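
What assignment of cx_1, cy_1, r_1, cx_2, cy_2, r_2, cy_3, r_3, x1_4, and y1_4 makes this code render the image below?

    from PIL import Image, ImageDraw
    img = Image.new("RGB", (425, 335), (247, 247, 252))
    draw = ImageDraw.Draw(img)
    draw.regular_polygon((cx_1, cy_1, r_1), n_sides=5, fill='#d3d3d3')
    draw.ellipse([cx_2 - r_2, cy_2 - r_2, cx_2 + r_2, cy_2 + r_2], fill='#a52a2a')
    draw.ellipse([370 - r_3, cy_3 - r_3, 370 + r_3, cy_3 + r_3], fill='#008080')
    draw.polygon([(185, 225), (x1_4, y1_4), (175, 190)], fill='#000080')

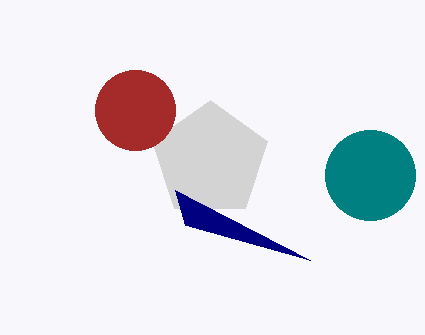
cx_1 = 210, cy_1 = 160, r_1 = 60, cx_2 = 135, cy_2 = 110, r_2 = 40, cy_3 = 175, r_3 = 45, x1_4 = 310, y1_4 = 260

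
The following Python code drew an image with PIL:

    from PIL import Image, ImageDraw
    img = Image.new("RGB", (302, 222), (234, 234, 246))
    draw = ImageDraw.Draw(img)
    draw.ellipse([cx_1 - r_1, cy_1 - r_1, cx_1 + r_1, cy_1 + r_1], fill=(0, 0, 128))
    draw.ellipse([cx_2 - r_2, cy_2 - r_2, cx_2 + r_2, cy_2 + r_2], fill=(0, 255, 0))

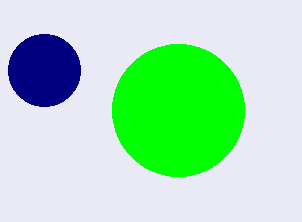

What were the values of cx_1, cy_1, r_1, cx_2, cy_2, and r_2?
cx_1 = 44
cy_1 = 70
r_1 = 36
cx_2 = 178
cy_2 = 110
r_2 = 66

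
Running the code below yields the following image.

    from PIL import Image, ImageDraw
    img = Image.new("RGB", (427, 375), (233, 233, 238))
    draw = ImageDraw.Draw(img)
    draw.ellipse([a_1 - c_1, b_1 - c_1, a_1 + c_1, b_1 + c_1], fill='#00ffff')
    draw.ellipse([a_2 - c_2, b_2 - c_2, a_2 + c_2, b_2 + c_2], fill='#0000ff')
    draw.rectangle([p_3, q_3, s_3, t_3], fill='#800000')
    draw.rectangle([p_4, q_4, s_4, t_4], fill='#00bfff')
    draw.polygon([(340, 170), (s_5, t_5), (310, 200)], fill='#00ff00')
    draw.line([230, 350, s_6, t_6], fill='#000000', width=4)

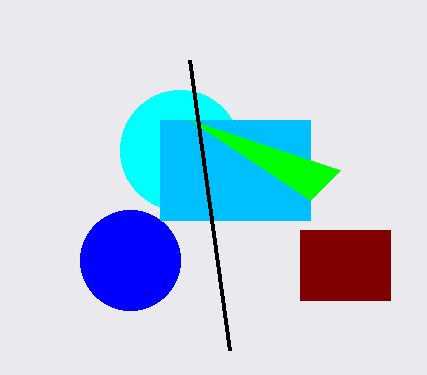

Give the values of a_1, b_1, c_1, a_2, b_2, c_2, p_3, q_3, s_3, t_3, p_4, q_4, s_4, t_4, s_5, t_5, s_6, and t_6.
a_1 = 180
b_1 = 150
c_1 = 60
a_2 = 130
b_2 = 260
c_2 = 50
p_3 = 300
q_3 = 230
s_3 = 390
t_3 = 300
p_4 = 160
q_4 = 120
s_4 = 310
t_4 = 220
s_5 = 190
t_5 = 120
s_6 = 190
t_6 = 60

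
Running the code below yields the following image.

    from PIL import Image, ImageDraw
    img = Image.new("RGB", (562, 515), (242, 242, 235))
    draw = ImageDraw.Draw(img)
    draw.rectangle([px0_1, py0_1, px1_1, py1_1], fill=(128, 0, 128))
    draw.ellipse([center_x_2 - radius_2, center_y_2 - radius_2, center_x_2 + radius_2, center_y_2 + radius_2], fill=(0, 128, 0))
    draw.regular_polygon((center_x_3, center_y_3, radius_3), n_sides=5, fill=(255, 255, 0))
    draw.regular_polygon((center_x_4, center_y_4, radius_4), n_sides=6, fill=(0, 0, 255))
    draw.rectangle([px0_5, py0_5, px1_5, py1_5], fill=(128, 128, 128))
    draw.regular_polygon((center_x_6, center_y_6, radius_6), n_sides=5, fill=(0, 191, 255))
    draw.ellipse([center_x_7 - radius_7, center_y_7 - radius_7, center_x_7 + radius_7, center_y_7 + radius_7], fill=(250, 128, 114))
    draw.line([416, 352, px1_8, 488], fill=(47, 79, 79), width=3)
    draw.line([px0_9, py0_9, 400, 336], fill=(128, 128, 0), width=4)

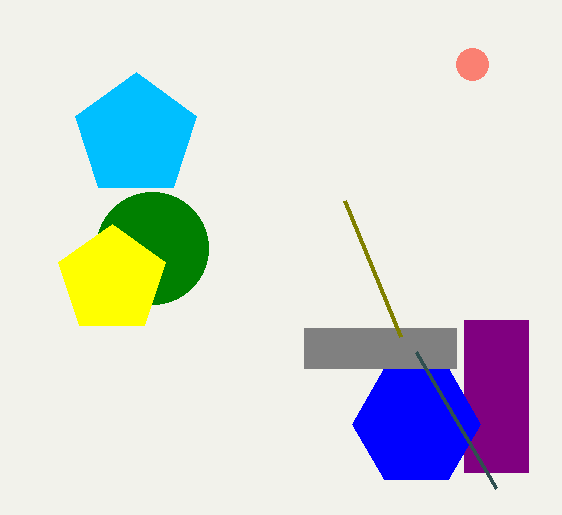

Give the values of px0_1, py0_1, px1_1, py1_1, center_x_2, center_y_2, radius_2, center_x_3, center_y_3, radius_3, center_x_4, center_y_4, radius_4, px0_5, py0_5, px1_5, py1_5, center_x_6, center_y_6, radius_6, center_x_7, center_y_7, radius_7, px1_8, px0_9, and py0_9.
px0_1 = 464; py0_1 = 320; px1_1 = 528; py1_1 = 472; center_x_2 = 152; center_y_2 = 248; radius_2 = 56; center_x_3 = 112; center_y_3 = 280; radius_3 = 56; center_x_4 = 416; center_y_4 = 424; radius_4 = 64; px0_5 = 304; py0_5 = 328; px1_5 = 456; py1_5 = 368; center_x_6 = 136; center_y_6 = 136; radius_6 = 64; center_x_7 = 472; center_y_7 = 64; radius_7 = 16; px1_8 = 496; px0_9 = 344; py0_9 = 200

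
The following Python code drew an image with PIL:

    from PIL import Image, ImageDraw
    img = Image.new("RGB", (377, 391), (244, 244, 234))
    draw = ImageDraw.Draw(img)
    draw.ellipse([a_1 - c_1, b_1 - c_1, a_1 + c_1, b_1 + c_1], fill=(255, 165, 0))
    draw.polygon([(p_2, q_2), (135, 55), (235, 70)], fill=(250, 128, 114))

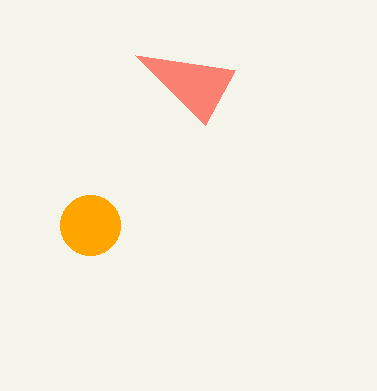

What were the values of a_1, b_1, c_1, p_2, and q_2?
a_1 = 90; b_1 = 225; c_1 = 30; p_2 = 205; q_2 = 125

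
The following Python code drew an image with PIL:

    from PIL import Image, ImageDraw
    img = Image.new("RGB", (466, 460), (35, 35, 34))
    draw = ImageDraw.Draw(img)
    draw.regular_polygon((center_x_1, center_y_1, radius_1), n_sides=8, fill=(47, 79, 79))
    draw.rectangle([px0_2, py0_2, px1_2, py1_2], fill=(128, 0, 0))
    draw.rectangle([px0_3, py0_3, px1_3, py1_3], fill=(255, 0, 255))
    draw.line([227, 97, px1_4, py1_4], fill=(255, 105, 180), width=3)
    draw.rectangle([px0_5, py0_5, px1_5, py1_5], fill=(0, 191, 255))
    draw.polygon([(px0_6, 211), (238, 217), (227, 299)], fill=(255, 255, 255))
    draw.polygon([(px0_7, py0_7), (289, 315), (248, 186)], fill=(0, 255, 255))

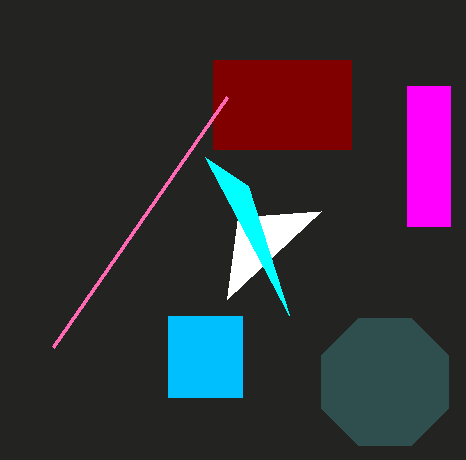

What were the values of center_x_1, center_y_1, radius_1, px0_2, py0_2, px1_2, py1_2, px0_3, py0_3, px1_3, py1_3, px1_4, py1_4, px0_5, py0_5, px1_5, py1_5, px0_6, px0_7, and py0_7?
center_x_1 = 385; center_y_1 = 382; radius_1 = 69; px0_2 = 213; py0_2 = 60; px1_2 = 351; py1_2 = 149; px0_3 = 407; py0_3 = 86; px1_3 = 450; py1_3 = 226; px1_4 = 53; py1_4 = 347; px0_5 = 168; py0_5 = 316; px1_5 = 242; py1_5 = 397; px0_6 = 321; px0_7 = 205; py0_7 = 157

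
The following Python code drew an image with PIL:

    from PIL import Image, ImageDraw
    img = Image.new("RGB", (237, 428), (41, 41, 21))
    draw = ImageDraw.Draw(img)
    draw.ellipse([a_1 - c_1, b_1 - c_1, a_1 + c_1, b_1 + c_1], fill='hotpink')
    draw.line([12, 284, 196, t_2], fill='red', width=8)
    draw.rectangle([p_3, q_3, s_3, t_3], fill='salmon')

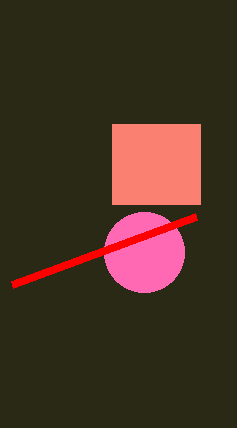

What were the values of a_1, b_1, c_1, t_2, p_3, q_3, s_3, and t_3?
a_1 = 144
b_1 = 252
c_1 = 40
t_2 = 216
p_3 = 112
q_3 = 124
s_3 = 200
t_3 = 204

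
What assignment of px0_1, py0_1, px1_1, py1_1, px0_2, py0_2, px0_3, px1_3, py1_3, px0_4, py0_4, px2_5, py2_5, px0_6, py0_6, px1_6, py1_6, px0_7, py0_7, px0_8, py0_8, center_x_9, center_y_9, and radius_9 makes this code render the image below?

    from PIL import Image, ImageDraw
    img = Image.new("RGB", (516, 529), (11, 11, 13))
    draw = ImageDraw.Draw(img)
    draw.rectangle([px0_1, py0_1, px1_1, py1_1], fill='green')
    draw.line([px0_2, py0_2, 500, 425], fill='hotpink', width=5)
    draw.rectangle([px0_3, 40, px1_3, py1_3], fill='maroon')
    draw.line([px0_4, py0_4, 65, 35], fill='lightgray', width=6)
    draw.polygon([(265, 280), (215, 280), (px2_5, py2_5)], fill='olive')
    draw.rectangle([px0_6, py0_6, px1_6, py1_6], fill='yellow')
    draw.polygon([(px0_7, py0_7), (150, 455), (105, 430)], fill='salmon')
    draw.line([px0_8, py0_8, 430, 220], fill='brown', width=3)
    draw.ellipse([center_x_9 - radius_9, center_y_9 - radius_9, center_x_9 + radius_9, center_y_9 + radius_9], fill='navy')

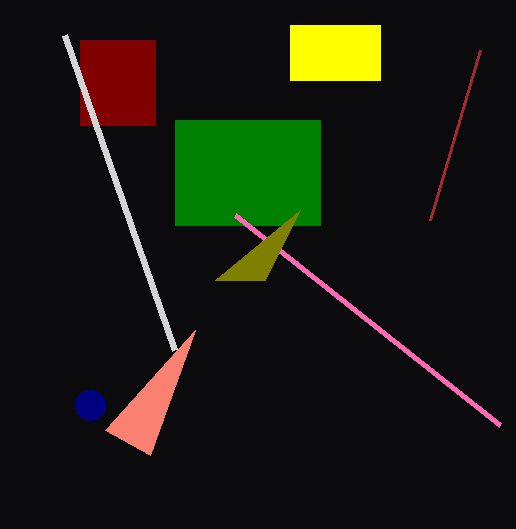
px0_1 = 175
py0_1 = 120
px1_1 = 320
py1_1 = 225
px0_2 = 235
py0_2 = 215
px0_3 = 80
px1_3 = 155
py1_3 = 125
px0_4 = 175
py0_4 = 350
px2_5 = 300
py2_5 = 210
px0_6 = 290
py0_6 = 25
px1_6 = 380
py1_6 = 80
px0_7 = 195
py0_7 = 330
px0_8 = 480
py0_8 = 50
center_x_9 = 90
center_y_9 = 405
radius_9 = 15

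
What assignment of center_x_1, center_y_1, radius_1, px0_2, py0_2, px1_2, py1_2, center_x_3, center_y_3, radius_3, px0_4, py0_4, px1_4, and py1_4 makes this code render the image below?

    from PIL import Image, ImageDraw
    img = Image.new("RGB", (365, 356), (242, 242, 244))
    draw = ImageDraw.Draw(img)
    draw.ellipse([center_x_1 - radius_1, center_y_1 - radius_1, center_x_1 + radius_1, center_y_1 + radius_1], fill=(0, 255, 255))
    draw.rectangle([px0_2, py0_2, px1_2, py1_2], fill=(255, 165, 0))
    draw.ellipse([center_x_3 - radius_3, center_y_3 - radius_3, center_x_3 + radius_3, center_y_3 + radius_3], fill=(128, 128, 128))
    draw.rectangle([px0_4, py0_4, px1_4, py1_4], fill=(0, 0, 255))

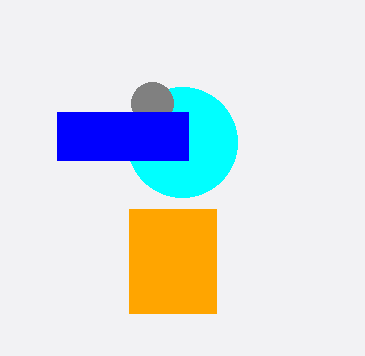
center_x_1 = 182; center_y_1 = 142; radius_1 = 55; px0_2 = 129; py0_2 = 209; px1_2 = 216; py1_2 = 313; center_x_3 = 152; center_y_3 = 103; radius_3 = 21; px0_4 = 57; py0_4 = 112; px1_4 = 188; py1_4 = 160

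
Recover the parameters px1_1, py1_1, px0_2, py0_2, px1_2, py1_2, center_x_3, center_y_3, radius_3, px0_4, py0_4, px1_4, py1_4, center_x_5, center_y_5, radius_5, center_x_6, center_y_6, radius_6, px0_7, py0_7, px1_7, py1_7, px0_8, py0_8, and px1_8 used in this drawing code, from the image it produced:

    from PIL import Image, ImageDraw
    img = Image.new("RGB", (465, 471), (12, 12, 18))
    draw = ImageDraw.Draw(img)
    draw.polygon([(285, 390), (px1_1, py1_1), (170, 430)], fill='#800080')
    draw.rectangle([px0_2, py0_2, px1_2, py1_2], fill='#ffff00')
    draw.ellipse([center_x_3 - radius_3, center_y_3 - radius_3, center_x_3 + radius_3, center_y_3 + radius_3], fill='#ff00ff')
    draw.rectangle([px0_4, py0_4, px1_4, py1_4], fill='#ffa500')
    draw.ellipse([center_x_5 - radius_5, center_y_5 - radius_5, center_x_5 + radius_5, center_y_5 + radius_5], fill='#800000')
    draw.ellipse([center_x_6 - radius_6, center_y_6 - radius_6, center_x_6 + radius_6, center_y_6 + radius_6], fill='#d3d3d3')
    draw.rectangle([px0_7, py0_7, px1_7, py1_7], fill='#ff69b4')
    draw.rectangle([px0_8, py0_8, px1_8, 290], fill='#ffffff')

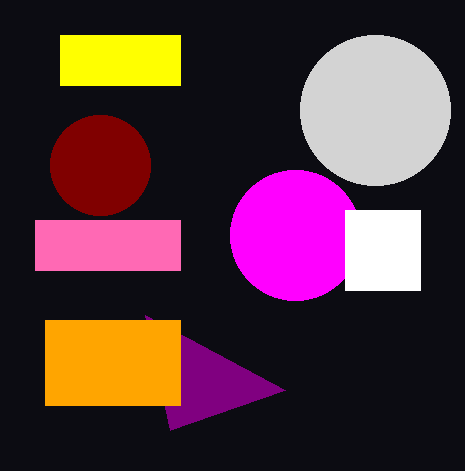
px1_1 = 145
py1_1 = 315
px0_2 = 60
py0_2 = 35
px1_2 = 180
py1_2 = 85
center_x_3 = 295
center_y_3 = 235
radius_3 = 65
px0_4 = 45
py0_4 = 320
px1_4 = 180
py1_4 = 405
center_x_5 = 100
center_y_5 = 165
radius_5 = 50
center_x_6 = 375
center_y_6 = 110
radius_6 = 75
px0_7 = 35
py0_7 = 220
px1_7 = 180
py1_7 = 270
px0_8 = 345
py0_8 = 210
px1_8 = 420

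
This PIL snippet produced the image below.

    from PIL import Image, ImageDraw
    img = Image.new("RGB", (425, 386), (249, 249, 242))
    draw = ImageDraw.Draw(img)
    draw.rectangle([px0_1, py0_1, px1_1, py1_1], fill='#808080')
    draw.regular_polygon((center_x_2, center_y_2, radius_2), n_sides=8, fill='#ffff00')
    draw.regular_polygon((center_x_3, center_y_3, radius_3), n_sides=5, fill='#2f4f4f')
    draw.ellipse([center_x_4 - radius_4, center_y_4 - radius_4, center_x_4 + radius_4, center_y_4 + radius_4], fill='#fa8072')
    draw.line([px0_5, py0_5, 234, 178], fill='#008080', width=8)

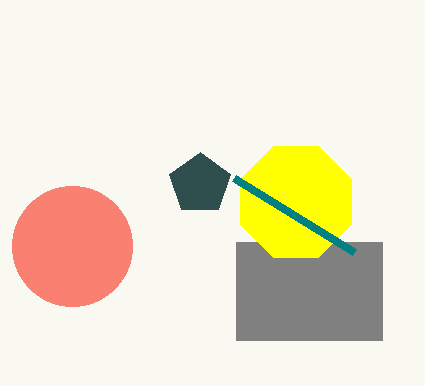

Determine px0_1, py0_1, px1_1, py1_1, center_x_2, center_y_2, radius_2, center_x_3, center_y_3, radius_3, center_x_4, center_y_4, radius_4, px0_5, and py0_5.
px0_1 = 236; py0_1 = 242; px1_1 = 382; py1_1 = 340; center_x_2 = 296; center_y_2 = 202; radius_2 = 60; center_x_3 = 200; center_y_3 = 184; radius_3 = 32; center_x_4 = 72; center_y_4 = 246; radius_4 = 60; px0_5 = 354; py0_5 = 252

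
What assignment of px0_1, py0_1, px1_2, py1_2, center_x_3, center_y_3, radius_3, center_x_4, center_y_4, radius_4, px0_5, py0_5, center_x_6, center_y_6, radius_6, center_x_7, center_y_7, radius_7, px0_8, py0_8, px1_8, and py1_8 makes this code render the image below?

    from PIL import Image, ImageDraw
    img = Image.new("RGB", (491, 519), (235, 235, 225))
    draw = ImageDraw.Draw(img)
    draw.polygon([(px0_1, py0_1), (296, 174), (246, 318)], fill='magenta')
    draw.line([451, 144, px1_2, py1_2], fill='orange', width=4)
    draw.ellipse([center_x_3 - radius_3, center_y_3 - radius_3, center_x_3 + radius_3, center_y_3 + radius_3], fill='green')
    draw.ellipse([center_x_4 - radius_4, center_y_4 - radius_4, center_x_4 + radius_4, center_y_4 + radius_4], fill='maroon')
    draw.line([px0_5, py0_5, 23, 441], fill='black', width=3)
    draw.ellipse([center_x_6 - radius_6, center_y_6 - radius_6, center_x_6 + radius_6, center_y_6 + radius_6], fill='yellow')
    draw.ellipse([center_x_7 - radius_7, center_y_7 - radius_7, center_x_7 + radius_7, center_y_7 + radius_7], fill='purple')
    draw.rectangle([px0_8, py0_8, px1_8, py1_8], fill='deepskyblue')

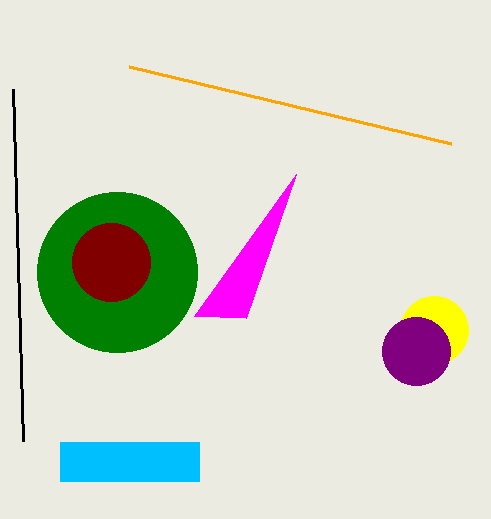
px0_1 = 194; py0_1 = 316; px1_2 = 129; py1_2 = 67; center_x_3 = 117; center_y_3 = 272; radius_3 = 80; center_x_4 = 111; center_y_4 = 262; radius_4 = 39; px0_5 = 13; py0_5 = 89; center_x_6 = 434; center_y_6 = 330; radius_6 = 34; center_x_7 = 416; center_y_7 = 351; radius_7 = 34; px0_8 = 60; py0_8 = 442; px1_8 = 199; py1_8 = 481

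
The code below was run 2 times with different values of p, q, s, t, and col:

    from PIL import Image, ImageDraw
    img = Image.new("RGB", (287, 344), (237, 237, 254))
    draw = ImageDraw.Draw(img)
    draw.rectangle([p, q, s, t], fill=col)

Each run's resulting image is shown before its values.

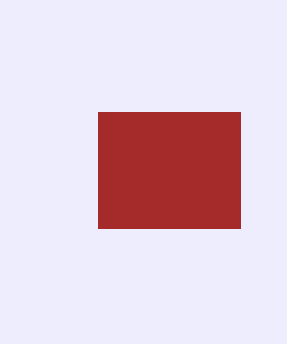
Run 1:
p = 98, q = 112, s = 240, t = 228, col = 'brown'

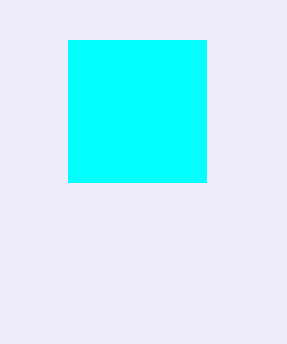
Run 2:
p = 68, q = 40, s = 206, t = 182, col = 'cyan'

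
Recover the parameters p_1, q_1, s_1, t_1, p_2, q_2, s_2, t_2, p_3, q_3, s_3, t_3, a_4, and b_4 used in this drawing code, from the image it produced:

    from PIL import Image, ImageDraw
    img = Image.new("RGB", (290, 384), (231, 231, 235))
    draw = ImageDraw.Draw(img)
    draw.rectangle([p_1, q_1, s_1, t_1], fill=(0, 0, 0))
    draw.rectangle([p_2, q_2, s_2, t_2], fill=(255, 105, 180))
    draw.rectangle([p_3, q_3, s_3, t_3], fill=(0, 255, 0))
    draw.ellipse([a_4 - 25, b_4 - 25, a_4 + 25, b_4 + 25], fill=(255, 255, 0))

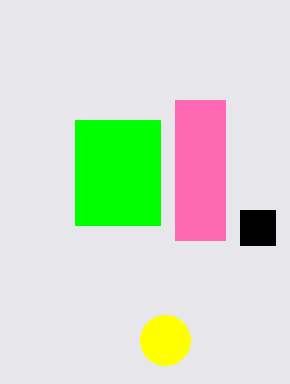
p_1 = 240, q_1 = 210, s_1 = 275, t_1 = 245, p_2 = 175, q_2 = 100, s_2 = 225, t_2 = 240, p_3 = 75, q_3 = 120, s_3 = 160, t_3 = 225, a_4 = 165, b_4 = 340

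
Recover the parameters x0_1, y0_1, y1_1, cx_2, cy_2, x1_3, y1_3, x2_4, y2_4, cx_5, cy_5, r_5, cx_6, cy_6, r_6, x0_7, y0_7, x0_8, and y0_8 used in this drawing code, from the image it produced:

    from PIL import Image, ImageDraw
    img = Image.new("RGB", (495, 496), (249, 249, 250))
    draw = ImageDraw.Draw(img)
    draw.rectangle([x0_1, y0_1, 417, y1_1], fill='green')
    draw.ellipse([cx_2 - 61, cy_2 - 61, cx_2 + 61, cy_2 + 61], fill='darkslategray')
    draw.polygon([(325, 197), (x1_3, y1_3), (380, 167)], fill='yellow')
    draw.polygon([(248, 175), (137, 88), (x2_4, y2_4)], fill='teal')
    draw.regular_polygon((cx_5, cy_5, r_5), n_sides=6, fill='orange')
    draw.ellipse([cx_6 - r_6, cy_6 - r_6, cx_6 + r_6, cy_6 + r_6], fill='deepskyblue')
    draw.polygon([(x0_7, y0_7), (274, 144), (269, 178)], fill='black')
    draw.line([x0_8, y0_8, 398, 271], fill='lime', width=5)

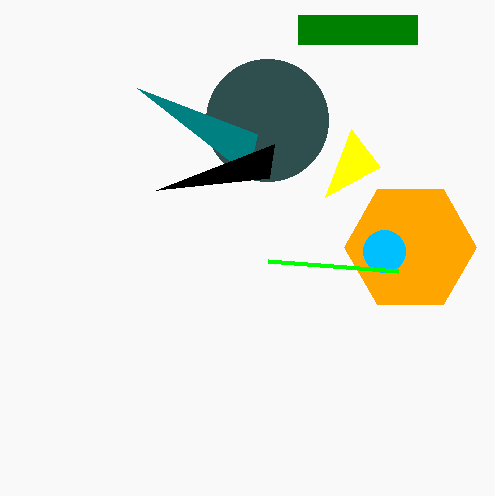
x0_1 = 298
y0_1 = 15
y1_1 = 44
cx_2 = 267
cy_2 = 120
x1_3 = 351
y1_3 = 129
x2_4 = 257
y2_4 = 134
cx_5 = 410
cy_5 = 247
r_5 = 66
cx_6 = 384
cy_6 = 251
r_6 = 21
x0_7 = 156
y0_7 = 190
x0_8 = 268
y0_8 = 261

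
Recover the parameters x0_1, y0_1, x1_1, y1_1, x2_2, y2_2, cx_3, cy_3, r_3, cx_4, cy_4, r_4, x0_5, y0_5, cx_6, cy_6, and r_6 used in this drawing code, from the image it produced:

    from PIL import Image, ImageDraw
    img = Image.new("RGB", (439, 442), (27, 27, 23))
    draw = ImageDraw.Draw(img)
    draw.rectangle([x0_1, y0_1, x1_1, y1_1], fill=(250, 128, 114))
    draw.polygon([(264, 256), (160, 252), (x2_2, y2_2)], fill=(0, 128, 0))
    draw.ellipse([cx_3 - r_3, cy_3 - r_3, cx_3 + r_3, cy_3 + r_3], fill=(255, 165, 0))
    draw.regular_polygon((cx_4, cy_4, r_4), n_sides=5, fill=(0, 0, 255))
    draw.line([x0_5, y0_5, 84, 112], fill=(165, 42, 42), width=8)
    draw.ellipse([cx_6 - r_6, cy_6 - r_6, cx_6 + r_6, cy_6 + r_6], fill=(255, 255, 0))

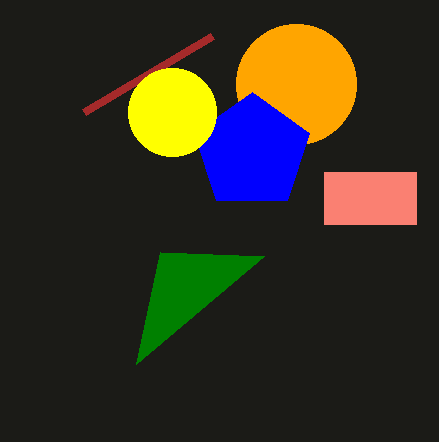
x0_1 = 324; y0_1 = 172; x1_1 = 416; y1_1 = 224; x2_2 = 136; y2_2 = 364; cx_3 = 296; cy_3 = 84; r_3 = 60; cx_4 = 252; cy_4 = 152; r_4 = 60; x0_5 = 212; y0_5 = 36; cx_6 = 172; cy_6 = 112; r_6 = 44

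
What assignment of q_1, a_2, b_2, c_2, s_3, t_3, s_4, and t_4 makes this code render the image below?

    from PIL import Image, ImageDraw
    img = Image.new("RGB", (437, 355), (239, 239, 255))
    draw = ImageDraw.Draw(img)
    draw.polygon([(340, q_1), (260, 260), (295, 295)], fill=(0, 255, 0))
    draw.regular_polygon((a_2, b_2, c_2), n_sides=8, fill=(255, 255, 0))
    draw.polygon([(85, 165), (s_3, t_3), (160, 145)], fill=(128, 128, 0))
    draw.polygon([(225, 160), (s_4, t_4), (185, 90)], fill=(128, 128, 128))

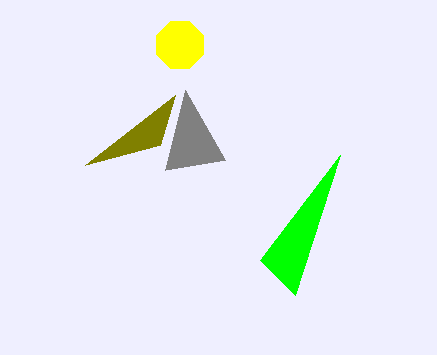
q_1 = 155; a_2 = 180; b_2 = 45; c_2 = 25; s_3 = 175; t_3 = 95; s_4 = 165; t_4 = 170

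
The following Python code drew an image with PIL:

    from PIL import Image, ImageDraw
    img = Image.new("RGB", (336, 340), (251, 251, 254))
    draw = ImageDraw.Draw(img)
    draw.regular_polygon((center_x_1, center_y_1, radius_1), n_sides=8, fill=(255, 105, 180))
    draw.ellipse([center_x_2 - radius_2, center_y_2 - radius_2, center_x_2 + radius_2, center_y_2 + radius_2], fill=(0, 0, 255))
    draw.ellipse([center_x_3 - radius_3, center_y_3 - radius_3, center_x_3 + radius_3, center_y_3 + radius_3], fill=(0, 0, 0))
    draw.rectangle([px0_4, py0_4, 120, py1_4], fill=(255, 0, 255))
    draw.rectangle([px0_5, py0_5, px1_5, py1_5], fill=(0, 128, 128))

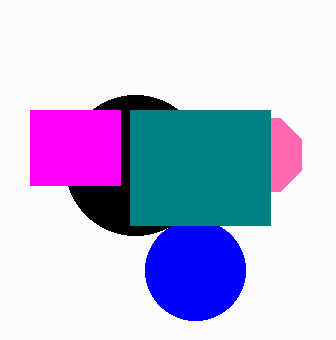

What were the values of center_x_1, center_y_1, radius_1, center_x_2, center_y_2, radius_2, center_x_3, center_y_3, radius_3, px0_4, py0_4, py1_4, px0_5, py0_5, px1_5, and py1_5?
center_x_1 = 265
center_y_1 = 155
radius_1 = 40
center_x_2 = 195
center_y_2 = 270
radius_2 = 50
center_x_3 = 135
center_y_3 = 165
radius_3 = 70
px0_4 = 30
py0_4 = 110
py1_4 = 185
px0_5 = 130
py0_5 = 110
px1_5 = 270
py1_5 = 225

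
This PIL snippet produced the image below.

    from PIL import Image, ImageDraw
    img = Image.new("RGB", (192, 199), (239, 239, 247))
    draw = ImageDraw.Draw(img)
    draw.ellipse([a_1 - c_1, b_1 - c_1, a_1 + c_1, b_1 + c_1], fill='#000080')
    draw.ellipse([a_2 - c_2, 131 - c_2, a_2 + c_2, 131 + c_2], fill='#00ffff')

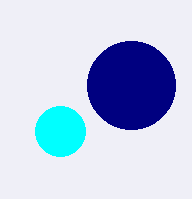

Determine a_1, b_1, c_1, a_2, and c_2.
a_1 = 131
b_1 = 85
c_1 = 44
a_2 = 60
c_2 = 25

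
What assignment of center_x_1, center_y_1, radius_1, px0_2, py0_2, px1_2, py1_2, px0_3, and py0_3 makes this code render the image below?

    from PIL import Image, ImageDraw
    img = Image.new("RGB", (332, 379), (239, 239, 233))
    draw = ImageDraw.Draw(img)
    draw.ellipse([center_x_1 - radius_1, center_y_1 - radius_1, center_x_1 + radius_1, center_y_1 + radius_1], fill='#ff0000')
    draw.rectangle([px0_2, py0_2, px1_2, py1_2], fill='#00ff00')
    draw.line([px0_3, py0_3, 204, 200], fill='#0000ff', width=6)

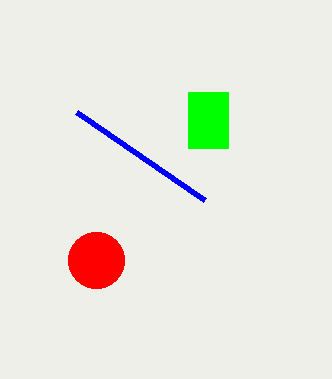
center_x_1 = 96
center_y_1 = 260
radius_1 = 28
px0_2 = 188
py0_2 = 92
px1_2 = 228
py1_2 = 148
px0_3 = 76
py0_3 = 112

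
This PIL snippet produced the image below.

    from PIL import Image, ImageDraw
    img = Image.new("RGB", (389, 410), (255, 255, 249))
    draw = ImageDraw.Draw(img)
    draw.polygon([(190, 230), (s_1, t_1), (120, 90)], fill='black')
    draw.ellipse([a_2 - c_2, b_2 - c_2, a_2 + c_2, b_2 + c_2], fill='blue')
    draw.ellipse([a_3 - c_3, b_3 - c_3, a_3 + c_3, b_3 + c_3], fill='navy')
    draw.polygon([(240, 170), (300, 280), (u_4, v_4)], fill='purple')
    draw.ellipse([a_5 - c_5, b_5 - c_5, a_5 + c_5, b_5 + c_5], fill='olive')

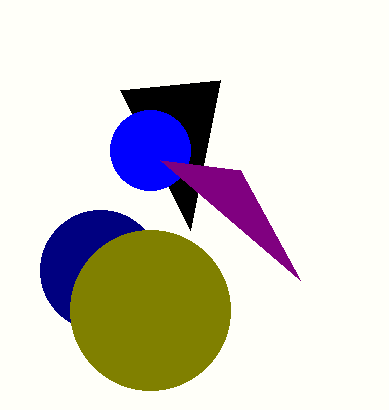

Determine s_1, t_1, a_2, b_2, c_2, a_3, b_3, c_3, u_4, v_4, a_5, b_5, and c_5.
s_1 = 220
t_1 = 80
a_2 = 150
b_2 = 150
c_2 = 40
a_3 = 100
b_3 = 270
c_3 = 60
u_4 = 160
v_4 = 160
a_5 = 150
b_5 = 310
c_5 = 80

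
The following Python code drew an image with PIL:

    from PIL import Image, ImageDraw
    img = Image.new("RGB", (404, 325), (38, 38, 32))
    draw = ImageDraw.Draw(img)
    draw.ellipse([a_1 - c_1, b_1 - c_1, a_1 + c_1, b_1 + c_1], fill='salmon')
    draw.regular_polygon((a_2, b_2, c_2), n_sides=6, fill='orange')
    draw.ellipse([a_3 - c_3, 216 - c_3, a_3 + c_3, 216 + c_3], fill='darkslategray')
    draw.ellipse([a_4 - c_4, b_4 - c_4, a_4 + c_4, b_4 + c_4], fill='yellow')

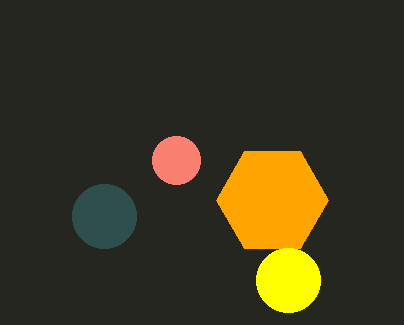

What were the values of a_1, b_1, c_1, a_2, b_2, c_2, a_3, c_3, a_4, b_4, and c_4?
a_1 = 176; b_1 = 160; c_1 = 24; a_2 = 272; b_2 = 200; c_2 = 56; a_3 = 104; c_3 = 32; a_4 = 288; b_4 = 280; c_4 = 32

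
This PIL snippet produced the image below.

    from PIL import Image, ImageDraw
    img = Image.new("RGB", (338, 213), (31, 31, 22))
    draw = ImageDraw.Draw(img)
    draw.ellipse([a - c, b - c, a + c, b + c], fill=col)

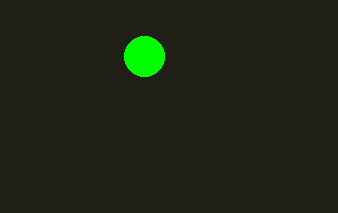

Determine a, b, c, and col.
a = 144, b = 56, c = 20, col = 'lime'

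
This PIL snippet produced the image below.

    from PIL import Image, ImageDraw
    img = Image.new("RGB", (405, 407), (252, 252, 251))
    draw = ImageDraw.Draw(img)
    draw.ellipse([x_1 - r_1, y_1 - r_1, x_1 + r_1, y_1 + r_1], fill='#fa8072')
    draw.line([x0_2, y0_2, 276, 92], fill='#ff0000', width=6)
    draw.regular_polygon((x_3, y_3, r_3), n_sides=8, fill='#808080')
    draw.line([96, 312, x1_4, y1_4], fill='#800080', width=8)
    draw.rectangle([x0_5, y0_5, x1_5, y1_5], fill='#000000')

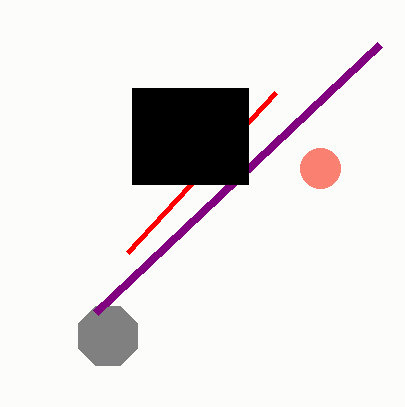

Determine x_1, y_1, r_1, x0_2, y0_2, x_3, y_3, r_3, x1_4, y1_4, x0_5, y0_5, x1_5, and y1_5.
x_1 = 320; y_1 = 168; r_1 = 20; x0_2 = 128; y0_2 = 252; x_3 = 108; y_3 = 336; r_3 = 32; x1_4 = 380; y1_4 = 44; x0_5 = 132; y0_5 = 88; x1_5 = 248; y1_5 = 184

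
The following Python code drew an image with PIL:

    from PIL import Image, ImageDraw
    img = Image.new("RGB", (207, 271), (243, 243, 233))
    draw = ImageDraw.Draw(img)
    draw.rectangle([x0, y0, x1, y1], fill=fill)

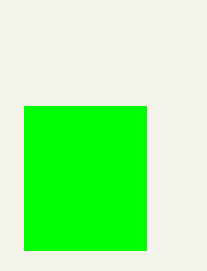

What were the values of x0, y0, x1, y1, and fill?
x0 = 24
y0 = 106
x1 = 146
y1 = 250
fill = 'lime'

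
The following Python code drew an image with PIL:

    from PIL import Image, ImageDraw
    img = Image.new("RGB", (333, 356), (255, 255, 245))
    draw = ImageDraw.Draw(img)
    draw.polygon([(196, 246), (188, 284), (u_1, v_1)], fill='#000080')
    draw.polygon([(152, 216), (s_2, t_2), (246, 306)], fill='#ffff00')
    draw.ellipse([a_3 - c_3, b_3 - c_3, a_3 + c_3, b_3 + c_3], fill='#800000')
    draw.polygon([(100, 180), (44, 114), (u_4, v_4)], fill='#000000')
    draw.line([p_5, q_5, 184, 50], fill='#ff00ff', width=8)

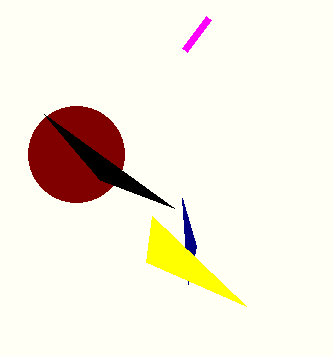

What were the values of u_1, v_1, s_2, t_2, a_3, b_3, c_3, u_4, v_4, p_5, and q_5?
u_1 = 182
v_1 = 198
s_2 = 146
t_2 = 262
a_3 = 76
b_3 = 154
c_3 = 48
u_4 = 174
v_4 = 208
p_5 = 208
q_5 = 18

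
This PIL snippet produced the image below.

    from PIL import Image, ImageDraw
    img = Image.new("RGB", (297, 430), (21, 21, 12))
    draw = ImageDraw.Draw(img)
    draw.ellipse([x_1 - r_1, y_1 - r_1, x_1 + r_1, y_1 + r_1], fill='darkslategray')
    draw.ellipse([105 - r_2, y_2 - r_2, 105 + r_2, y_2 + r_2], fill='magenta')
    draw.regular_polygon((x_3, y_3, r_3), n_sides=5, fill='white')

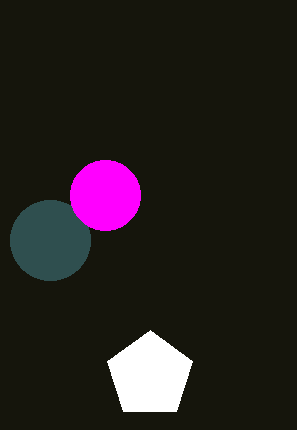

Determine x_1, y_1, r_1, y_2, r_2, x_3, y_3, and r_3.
x_1 = 50
y_1 = 240
r_1 = 40
y_2 = 195
r_2 = 35
x_3 = 150
y_3 = 375
r_3 = 45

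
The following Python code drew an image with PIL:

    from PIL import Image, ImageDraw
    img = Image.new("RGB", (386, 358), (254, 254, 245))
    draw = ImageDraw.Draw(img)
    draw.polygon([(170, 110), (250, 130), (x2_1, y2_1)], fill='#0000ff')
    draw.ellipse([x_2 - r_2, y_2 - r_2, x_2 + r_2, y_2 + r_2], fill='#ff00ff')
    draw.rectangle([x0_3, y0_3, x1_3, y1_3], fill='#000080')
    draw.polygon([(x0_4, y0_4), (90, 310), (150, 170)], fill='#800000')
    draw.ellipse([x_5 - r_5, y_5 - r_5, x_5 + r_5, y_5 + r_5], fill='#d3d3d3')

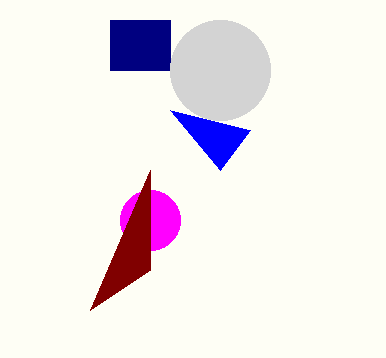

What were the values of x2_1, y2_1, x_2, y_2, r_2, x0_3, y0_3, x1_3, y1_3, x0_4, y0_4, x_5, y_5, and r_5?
x2_1 = 220
y2_1 = 170
x_2 = 150
y_2 = 220
r_2 = 30
x0_3 = 110
y0_3 = 20
x1_3 = 170
y1_3 = 70
x0_4 = 150
y0_4 = 270
x_5 = 220
y_5 = 70
r_5 = 50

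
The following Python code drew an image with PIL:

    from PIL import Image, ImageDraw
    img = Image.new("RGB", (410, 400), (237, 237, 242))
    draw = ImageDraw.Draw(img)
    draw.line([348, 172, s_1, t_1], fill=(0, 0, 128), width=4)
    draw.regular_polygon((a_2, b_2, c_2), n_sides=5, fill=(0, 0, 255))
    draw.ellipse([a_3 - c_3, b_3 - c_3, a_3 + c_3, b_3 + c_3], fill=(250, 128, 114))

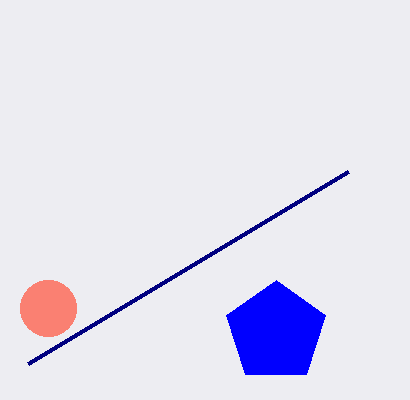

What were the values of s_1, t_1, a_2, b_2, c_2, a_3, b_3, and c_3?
s_1 = 28; t_1 = 364; a_2 = 276; b_2 = 332; c_2 = 52; a_3 = 48; b_3 = 308; c_3 = 28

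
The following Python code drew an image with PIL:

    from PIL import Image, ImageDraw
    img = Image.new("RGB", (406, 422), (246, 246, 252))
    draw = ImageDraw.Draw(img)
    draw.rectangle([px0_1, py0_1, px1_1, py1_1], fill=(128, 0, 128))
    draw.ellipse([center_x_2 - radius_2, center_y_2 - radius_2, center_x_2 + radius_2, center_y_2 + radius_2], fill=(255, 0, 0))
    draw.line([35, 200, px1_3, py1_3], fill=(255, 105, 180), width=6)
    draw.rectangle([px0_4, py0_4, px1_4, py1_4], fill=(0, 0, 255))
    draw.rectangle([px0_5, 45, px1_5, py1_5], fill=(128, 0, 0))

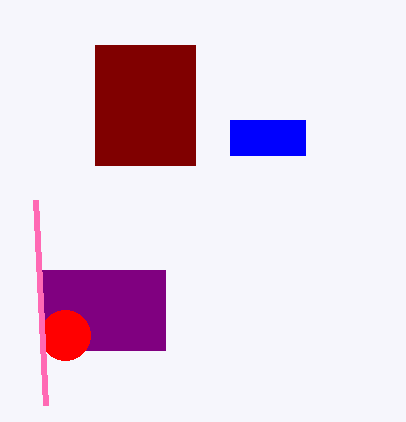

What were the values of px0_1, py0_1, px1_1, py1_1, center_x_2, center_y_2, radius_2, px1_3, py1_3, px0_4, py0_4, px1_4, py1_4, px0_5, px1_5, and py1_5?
px0_1 = 40, py0_1 = 270, px1_1 = 165, py1_1 = 350, center_x_2 = 65, center_y_2 = 335, radius_2 = 25, px1_3 = 45, py1_3 = 405, px0_4 = 230, py0_4 = 120, px1_4 = 305, py1_4 = 155, px0_5 = 95, px1_5 = 195, py1_5 = 165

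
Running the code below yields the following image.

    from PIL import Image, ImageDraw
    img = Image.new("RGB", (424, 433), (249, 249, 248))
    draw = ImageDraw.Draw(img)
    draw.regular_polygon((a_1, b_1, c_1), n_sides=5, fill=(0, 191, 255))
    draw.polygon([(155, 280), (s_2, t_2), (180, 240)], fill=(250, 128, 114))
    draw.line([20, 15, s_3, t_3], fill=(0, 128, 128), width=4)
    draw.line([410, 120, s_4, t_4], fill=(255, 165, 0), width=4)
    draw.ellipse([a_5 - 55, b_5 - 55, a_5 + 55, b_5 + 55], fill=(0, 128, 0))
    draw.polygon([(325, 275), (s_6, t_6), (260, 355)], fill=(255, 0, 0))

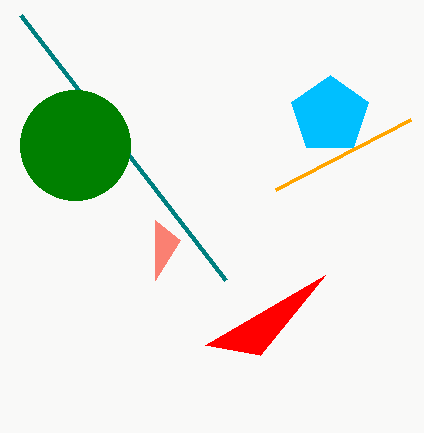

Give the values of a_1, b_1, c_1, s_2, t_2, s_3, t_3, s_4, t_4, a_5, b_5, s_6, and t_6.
a_1 = 330, b_1 = 115, c_1 = 40, s_2 = 155, t_2 = 220, s_3 = 225, t_3 = 280, s_4 = 275, t_4 = 190, a_5 = 75, b_5 = 145, s_6 = 205, t_6 = 345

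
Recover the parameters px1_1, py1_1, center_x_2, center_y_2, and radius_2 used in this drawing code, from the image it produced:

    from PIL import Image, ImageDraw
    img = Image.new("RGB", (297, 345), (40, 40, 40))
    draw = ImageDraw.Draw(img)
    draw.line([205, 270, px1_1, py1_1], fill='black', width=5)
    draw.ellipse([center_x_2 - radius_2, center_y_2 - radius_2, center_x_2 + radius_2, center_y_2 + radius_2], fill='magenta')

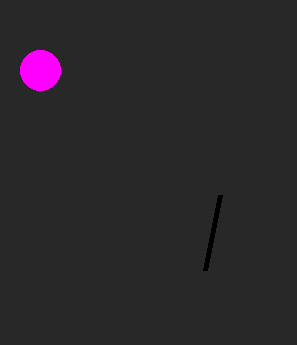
px1_1 = 220, py1_1 = 195, center_x_2 = 40, center_y_2 = 70, radius_2 = 20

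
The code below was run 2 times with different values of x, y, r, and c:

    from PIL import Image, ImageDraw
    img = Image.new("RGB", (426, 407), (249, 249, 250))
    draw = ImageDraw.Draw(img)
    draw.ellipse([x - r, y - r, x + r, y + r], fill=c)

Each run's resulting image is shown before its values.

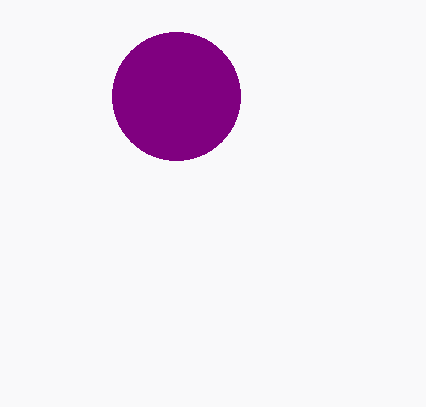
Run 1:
x = 176, y = 96, r = 64, c = 'purple'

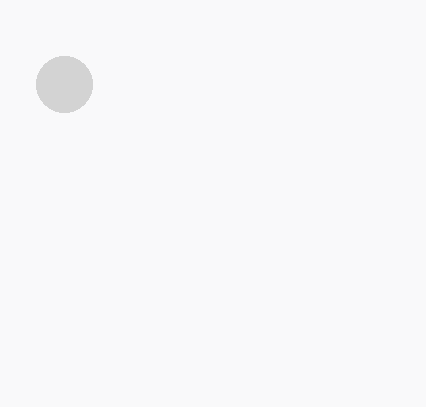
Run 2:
x = 64
y = 84
r = 28
c = 'lightgray'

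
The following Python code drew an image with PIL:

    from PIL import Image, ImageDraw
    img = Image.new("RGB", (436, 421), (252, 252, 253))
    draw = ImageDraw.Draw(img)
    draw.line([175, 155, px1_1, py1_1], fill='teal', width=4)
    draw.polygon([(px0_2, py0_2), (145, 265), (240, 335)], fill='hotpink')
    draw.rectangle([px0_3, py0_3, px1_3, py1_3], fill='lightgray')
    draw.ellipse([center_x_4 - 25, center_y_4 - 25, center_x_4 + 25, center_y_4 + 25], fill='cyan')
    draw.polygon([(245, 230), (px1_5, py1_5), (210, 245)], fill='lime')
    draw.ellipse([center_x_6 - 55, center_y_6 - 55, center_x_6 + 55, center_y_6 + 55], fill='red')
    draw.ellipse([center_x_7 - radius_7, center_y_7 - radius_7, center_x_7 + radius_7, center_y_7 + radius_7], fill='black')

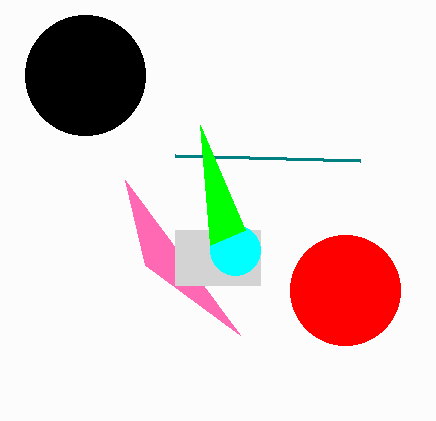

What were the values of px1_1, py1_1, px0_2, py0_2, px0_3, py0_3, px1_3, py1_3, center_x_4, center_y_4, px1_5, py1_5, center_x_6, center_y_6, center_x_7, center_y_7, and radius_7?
px1_1 = 360; py1_1 = 160; px0_2 = 125; py0_2 = 180; px0_3 = 175; py0_3 = 230; px1_3 = 260; py1_3 = 285; center_x_4 = 235; center_y_4 = 250; px1_5 = 200; py1_5 = 125; center_x_6 = 345; center_y_6 = 290; center_x_7 = 85; center_y_7 = 75; radius_7 = 60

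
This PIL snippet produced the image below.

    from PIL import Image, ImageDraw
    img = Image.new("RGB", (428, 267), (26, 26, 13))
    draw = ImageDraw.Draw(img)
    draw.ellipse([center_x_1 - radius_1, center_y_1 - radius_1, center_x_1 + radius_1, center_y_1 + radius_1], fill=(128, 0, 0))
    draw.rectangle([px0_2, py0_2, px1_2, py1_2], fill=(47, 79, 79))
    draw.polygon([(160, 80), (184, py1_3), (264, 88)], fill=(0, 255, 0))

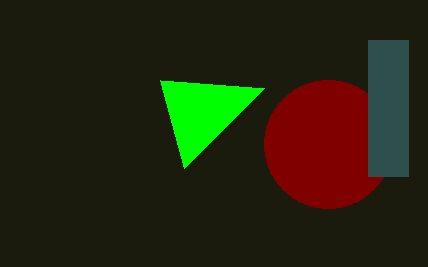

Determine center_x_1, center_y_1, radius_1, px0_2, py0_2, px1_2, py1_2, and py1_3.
center_x_1 = 328, center_y_1 = 144, radius_1 = 64, px0_2 = 368, py0_2 = 40, px1_2 = 408, py1_2 = 176, py1_3 = 168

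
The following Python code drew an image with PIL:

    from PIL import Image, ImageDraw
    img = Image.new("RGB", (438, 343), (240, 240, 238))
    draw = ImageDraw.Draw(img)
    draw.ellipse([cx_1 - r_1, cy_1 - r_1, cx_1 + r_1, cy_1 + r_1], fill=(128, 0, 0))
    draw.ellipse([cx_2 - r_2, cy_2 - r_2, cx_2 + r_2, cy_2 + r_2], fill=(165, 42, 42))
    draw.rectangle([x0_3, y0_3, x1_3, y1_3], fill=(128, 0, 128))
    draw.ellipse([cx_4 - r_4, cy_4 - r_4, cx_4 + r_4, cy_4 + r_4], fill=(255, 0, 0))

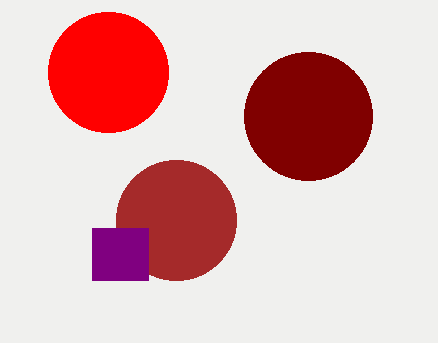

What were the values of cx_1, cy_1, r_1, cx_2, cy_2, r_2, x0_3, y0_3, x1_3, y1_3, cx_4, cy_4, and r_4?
cx_1 = 308, cy_1 = 116, r_1 = 64, cx_2 = 176, cy_2 = 220, r_2 = 60, x0_3 = 92, y0_3 = 228, x1_3 = 148, y1_3 = 280, cx_4 = 108, cy_4 = 72, r_4 = 60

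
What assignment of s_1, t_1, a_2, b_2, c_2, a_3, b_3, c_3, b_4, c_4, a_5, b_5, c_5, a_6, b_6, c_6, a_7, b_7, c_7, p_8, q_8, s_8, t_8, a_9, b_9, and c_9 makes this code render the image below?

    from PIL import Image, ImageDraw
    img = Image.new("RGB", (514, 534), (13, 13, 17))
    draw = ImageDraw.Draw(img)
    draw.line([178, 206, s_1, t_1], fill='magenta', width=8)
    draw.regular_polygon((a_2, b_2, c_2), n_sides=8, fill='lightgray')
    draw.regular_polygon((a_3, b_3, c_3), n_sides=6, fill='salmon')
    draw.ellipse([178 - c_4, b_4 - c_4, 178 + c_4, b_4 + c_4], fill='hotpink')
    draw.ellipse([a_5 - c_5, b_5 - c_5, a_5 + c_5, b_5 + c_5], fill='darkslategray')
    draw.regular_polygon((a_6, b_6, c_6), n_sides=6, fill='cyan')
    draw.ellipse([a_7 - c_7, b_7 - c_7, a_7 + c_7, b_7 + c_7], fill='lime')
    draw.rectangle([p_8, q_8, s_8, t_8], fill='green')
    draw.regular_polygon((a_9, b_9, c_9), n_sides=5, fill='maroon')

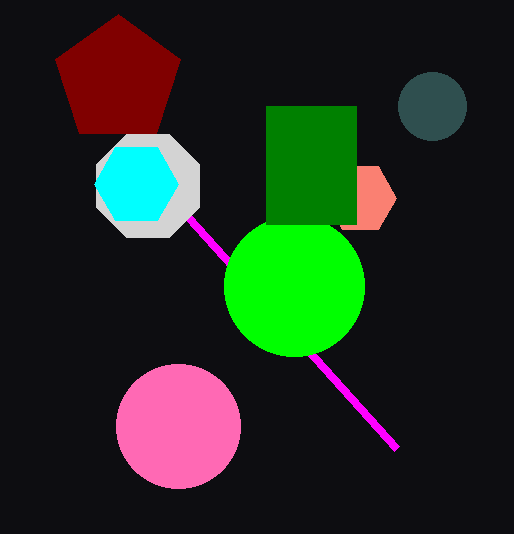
s_1 = 396; t_1 = 448; a_2 = 148; b_2 = 186; c_2 = 56; a_3 = 360; b_3 = 198; c_3 = 36; b_4 = 426; c_4 = 62; a_5 = 432; b_5 = 106; c_5 = 34; a_6 = 136; b_6 = 184; c_6 = 42; a_7 = 294; b_7 = 286; c_7 = 70; p_8 = 266; q_8 = 106; s_8 = 356; t_8 = 224; a_9 = 118; b_9 = 80; c_9 = 66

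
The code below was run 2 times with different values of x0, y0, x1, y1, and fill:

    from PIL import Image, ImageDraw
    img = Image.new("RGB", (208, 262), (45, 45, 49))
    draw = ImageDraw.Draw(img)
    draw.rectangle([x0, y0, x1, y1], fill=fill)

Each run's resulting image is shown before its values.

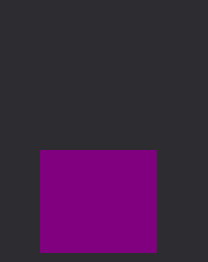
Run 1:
x0 = 40
y0 = 150
x1 = 156
y1 = 252
fill = 'purple'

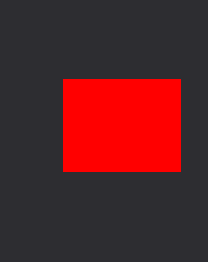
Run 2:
x0 = 63
y0 = 79
x1 = 180
y1 = 171
fill = 'red'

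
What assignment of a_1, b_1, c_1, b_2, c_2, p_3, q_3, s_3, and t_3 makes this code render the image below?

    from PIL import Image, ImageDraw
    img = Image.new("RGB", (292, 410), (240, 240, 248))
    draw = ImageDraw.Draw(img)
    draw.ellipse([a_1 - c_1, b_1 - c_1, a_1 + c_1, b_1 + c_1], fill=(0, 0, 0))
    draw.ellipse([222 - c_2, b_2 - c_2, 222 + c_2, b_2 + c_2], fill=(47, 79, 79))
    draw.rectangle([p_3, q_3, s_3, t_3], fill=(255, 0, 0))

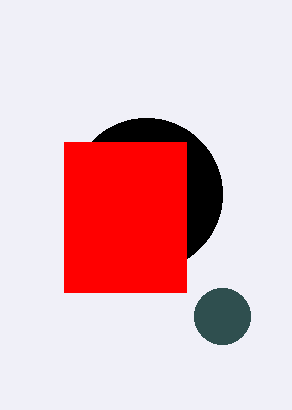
a_1 = 146, b_1 = 194, c_1 = 76, b_2 = 316, c_2 = 28, p_3 = 64, q_3 = 142, s_3 = 186, t_3 = 292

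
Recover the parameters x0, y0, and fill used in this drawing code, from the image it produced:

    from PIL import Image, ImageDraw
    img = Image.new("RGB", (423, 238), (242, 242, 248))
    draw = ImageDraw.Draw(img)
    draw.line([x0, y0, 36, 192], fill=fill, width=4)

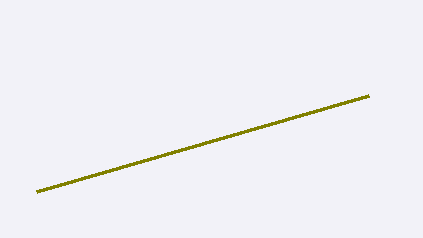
x0 = 368
y0 = 96
fill = 'olive'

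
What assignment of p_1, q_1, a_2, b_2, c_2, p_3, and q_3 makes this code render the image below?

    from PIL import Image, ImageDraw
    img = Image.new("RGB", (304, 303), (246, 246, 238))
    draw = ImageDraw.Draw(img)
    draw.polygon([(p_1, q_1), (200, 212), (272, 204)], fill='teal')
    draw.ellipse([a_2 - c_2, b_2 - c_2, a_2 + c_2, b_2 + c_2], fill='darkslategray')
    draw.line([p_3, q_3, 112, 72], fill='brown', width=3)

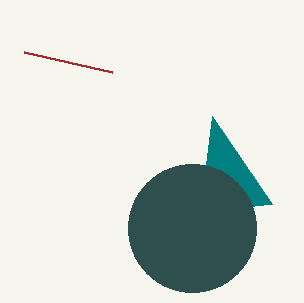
p_1 = 212; q_1 = 116; a_2 = 192; b_2 = 228; c_2 = 64; p_3 = 24; q_3 = 52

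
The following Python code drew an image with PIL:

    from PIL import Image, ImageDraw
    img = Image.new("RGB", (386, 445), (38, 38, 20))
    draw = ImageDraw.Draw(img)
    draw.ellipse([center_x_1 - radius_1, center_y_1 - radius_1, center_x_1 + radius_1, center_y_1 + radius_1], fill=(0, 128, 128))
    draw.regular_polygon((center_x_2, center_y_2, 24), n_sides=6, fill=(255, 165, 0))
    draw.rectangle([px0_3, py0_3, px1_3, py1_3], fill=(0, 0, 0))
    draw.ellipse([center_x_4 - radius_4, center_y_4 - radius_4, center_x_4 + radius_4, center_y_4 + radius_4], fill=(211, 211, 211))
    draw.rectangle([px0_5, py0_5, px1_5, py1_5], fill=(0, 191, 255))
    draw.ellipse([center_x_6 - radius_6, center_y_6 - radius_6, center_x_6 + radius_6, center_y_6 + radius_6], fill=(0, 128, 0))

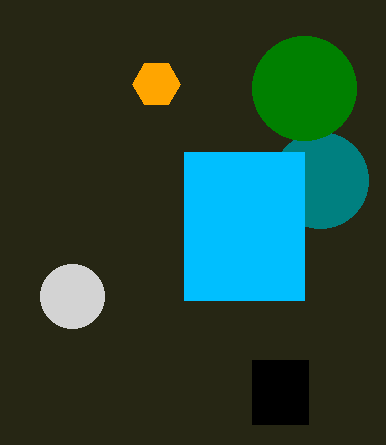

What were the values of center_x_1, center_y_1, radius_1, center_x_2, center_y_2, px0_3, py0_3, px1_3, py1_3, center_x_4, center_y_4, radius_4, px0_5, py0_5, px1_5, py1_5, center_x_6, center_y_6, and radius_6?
center_x_1 = 320; center_y_1 = 180; radius_1 = 48; center_x_2 = 156; center_y_2 = 84; px0_3 = 252; py0_3 = 360; px1_3 = 308; py1_3 = 424; center_x_4 = 72; center_y_4 = 296; radius_4 = 32; px0_5 = 184; py0_5 = 152; px1_5 = 304; py1_5 = 300; center_x_6 = 304; center_y_6 = 88; radius_6 = 52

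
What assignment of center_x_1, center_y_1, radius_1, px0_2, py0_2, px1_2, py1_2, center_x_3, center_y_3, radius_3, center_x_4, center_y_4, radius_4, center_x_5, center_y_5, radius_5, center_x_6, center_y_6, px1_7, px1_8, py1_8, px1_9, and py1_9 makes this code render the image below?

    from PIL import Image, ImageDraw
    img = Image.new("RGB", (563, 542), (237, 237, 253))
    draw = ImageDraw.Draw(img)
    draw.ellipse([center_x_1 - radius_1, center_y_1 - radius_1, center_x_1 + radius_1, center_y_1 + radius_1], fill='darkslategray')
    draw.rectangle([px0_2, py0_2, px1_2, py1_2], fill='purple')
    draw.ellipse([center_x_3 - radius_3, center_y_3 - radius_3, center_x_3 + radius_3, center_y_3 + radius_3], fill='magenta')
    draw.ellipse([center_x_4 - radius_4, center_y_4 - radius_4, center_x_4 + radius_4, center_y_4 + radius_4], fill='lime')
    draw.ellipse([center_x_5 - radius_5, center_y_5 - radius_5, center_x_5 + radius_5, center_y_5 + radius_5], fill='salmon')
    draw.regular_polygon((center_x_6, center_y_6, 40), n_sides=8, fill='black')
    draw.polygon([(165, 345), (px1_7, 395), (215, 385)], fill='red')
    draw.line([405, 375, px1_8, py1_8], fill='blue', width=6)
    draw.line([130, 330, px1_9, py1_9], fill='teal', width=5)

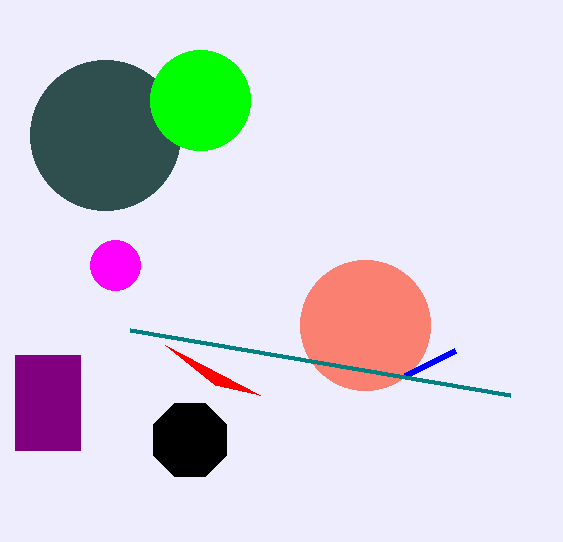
center_x_1 = 105, center_y_1 = 135, radius_1 = 75, px0_2 = 15, py0_2 = 355, px1_2 = 80, py1_2 = 450, center_x_3 = 115, center_y_3 = 265, radius_3 = 25, center_x_4 = 200, center_y_4 = 100, radius_4 = 50, center_x_5 = 365, center_y_5 = 325, radius_5 = 65, center_x_6 = 190, center_y_6 = 440, px1_7 = 260, px1_8 = 455, py1_8 = 350, px1_9 = 510, py1_9 = 395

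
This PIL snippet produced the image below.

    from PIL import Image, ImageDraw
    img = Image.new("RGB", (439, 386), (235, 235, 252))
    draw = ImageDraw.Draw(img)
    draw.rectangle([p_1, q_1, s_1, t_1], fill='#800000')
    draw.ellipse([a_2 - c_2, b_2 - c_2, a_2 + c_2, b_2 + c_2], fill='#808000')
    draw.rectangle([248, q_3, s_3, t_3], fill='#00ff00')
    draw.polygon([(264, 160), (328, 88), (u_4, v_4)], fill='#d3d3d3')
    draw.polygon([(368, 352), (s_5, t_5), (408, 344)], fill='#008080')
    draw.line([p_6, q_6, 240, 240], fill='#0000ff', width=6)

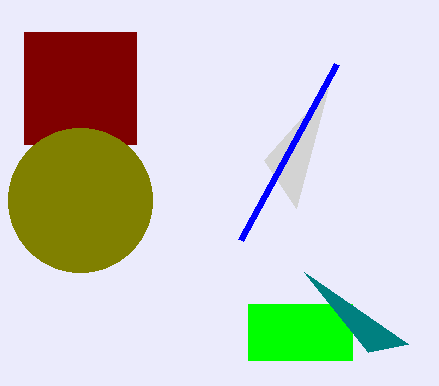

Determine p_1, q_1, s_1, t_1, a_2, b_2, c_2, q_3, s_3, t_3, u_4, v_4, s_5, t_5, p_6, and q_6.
p_1 = 24
q_1 = 32
s_1 = 136
t_1 = 144
a_2 = 80
b_2 = 200
c_2 = 72
q_3 = 304
s_3 = 352
t_3 = 360
u_4 = 296
v_4 = 208
s_5 = 304
t_5 = 272
p_6 = 336
q_6 = 64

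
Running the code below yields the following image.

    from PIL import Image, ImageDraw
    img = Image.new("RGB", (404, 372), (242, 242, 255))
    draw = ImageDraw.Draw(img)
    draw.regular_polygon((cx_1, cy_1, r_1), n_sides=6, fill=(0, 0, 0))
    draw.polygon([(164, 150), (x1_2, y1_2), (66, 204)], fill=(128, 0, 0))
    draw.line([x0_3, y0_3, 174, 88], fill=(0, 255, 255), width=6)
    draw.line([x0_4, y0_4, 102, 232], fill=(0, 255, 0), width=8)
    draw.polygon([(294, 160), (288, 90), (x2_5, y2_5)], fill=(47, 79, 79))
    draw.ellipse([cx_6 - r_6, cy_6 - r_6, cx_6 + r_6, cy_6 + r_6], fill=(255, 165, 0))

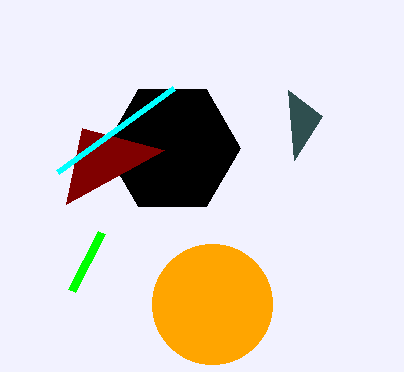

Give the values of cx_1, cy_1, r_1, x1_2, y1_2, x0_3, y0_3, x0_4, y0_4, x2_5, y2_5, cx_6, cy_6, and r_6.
cx_1 = 172; cy_1 = 148; r_1 = 68; x1_2 = 82; y1_2 = 128; x0_3 = 58; y0_3 = 172; x0_4 = 72; y0_4 = 290; x2_5 = 322; y2_5 = 116; cx_6 = 212; cy_6 = 304; r_6 = 60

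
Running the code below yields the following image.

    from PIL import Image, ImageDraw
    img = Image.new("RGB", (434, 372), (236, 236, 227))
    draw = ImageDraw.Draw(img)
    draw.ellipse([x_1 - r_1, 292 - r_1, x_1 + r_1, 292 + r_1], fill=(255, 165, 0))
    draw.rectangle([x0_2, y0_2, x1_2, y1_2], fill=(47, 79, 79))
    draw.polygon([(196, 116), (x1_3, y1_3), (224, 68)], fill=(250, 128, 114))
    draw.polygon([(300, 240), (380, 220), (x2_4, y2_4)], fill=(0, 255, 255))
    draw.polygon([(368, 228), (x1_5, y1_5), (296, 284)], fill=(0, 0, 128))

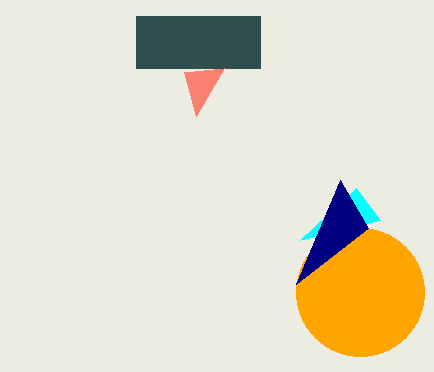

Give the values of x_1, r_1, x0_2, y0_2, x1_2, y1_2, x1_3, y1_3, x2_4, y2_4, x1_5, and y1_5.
x_1 = 360
r_1 = 64
x0_2 = 136
y0_2 = 16
x1_2 = 260
y1_2 = 68
x1_3 = 184
y1_3 = 72
x2_4 = 356
y2_4 = 188
x1_5 = 340
y1_5 = 180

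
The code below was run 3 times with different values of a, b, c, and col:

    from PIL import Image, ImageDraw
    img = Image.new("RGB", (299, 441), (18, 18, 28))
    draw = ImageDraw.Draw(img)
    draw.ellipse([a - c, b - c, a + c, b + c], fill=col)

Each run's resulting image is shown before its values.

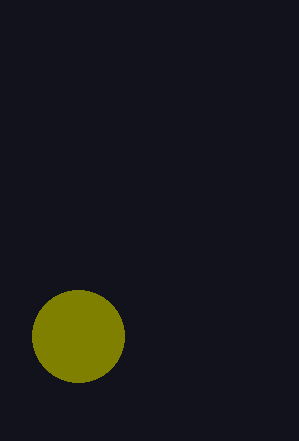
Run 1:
a = 78; b = 336; c = 46; col = 'olive'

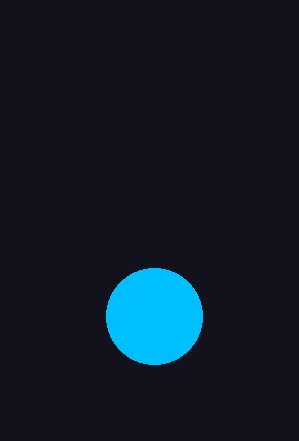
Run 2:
a = 154; b = 316; c = 48; col = 'deepskyblue'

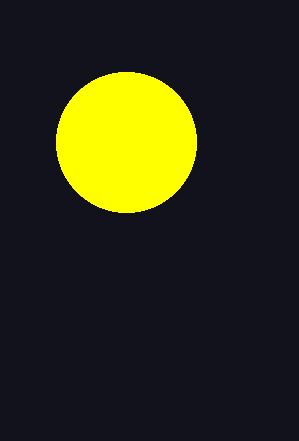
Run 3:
a = 126, b = 142, c = 70, col = 'yellow'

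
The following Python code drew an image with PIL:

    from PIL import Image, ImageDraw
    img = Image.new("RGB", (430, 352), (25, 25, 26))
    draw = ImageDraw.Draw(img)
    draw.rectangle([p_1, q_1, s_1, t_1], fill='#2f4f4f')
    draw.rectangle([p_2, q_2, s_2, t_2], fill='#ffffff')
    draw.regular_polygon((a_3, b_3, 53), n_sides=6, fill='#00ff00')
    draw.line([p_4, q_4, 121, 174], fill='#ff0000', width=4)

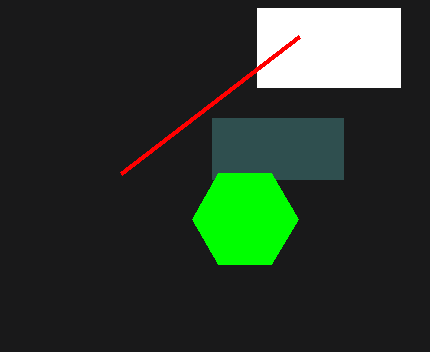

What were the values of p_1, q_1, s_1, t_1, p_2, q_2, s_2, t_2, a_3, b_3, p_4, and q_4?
p_1 = 212, q_1 = 118, s_1 = 343, t_1 = 179, p_2 = 257, q_2 = 8, s_2 = 400, t_2 = 87, a_3 = 245, b_3 = 219, p_4 = 299, q_4 = 37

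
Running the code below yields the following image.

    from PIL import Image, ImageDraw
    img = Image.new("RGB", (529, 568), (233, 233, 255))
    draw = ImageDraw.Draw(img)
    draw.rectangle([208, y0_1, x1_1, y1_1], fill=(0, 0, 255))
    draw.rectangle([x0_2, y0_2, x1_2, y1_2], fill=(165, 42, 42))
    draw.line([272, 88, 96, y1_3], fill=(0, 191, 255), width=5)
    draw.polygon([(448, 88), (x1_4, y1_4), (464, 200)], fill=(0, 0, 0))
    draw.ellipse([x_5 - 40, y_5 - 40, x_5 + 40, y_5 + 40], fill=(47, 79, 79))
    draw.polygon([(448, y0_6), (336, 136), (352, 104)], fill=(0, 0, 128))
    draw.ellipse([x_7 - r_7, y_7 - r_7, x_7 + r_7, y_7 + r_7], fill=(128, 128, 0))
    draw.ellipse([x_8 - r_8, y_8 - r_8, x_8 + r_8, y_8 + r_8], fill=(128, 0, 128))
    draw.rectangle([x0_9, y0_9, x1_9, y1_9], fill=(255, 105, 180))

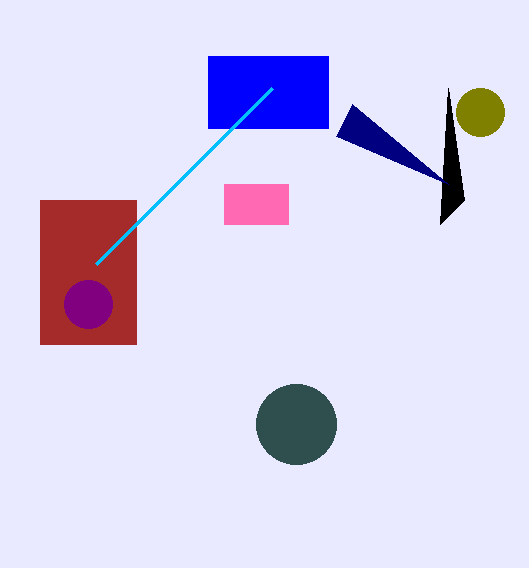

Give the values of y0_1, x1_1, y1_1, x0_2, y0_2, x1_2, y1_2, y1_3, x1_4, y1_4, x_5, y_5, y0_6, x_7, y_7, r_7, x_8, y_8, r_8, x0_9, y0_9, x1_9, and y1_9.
y0_1 = 56
x1_1 = 328
y1_1 = 128
x0_2 = 40
y0_2 = 200
x1_2 = 136
y1_2 = 344
y1_3 = 264
x1_4 = 440
y1_4 = 224
x_5 = 296
y_5 = 424
y0_6 = 184
x_7 = 480
y_7 = 112
r_7 = 24
x_8 = 88
y_8 = 304
r_8 = 24
x0_9 = 224
y0_9 = 184
x1_9 = 288
y1_9 = 224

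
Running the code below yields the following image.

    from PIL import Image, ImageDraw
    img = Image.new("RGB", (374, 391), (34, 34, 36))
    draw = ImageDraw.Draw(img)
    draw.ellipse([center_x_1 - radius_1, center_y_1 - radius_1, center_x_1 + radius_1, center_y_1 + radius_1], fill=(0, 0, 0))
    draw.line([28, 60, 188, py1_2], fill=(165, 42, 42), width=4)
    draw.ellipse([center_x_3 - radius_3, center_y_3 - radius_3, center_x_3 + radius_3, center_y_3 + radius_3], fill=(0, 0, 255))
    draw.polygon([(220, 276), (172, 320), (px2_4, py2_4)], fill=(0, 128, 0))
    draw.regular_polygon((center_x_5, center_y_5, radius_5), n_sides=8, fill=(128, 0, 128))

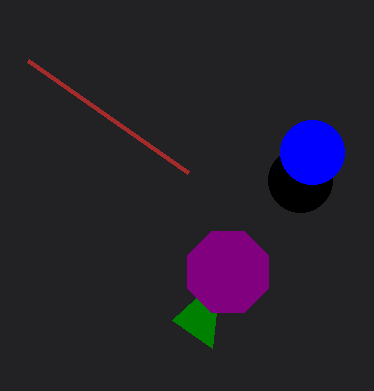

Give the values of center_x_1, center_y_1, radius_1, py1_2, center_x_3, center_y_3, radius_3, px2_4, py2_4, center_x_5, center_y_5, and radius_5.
center_x_1 = 300; center_y_1 = 180; radius_1 = 32; py1_2 = 172; center_x_3 = 312; center_y_3 = 152; radius_3 = 32; px2_4 = 212; py2_4 = 348; center_x_5 = 228; center_y_5 = 272; radius_5 = 44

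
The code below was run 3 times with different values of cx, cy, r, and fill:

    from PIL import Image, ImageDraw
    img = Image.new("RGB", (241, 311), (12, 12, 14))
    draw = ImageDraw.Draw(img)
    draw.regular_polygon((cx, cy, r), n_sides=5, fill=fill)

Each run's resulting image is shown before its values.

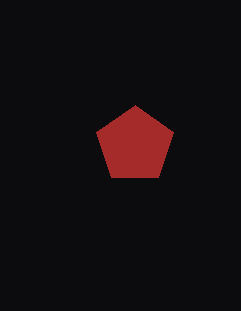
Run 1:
cx = 135
cy = 145
r = 40
fill = 'brown'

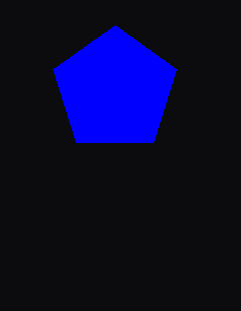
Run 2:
cx = 115; cy = 90; r = 65; fill = 'blue'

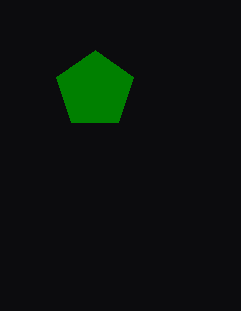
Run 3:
cx = 95
cy = 90
r = 40
fill = 'green'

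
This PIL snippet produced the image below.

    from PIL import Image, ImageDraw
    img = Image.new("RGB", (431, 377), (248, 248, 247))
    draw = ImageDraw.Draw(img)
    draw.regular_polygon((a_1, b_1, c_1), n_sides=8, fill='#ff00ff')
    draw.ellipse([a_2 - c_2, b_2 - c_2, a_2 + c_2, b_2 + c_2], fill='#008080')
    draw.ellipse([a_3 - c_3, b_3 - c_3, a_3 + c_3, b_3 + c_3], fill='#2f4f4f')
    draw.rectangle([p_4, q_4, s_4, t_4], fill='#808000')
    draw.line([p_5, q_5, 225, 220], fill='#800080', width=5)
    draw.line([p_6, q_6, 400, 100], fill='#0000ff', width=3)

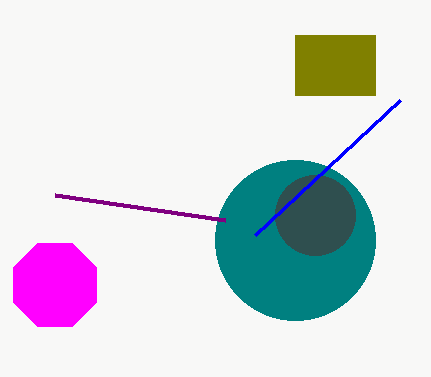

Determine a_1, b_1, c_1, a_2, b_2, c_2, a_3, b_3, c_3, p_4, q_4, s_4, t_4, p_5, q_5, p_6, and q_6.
a_1 = 55
b_1 = 285
c_1 = 45
a_2 = 295
b_2 = 240
c_2 = 80
a_3 = 315
b_3 = 215
c_3 = 40
p_4 = 295
q_4 = 35
s_4 = 375
t_4 = 95
p_5 = 55
q_5 = 195
p_6 = 255
q_6 = 235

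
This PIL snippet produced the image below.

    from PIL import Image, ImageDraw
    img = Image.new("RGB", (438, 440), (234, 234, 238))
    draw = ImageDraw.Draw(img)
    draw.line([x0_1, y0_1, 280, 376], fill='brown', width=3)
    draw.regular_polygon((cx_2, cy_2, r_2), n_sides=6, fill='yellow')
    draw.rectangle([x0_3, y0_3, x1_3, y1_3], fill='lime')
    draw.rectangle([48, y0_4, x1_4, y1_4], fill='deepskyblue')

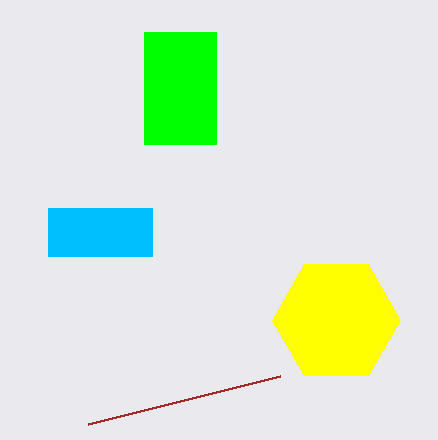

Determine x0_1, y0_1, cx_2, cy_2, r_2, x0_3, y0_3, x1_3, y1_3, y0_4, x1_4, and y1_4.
x0_1 = 88; y0_1 = 424; cx_2 = 336; cy_2 = 320; r_2 = 64; x0_3 = 144; y0_3 = 32; x1_3 = 216; y1_3 = 144; y0_4 = 208; x1_4 = 152; y1_4 = 256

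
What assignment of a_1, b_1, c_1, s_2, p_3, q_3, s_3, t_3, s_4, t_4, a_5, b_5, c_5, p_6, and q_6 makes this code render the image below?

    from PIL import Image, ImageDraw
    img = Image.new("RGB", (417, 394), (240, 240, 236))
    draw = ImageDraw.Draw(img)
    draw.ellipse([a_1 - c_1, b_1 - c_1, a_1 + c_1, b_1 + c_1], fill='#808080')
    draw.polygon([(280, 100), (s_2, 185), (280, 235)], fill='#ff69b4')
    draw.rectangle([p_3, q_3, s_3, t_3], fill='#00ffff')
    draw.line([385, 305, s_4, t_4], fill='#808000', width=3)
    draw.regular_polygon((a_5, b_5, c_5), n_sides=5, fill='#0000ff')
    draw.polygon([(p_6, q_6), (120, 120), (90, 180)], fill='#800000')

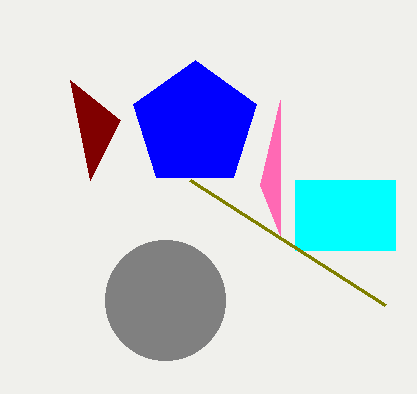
a_1 = 165
b_1 = 300
c_1 = 60
s_2 = 260
p_3 = 295
q_3 = 180
s_3 = 395
t_3 = 250
s_4 = 190
t_4 = 180
a_5 = 195
b_5 = 125
c_5 = 65
p_6 = 70
q_6 = 80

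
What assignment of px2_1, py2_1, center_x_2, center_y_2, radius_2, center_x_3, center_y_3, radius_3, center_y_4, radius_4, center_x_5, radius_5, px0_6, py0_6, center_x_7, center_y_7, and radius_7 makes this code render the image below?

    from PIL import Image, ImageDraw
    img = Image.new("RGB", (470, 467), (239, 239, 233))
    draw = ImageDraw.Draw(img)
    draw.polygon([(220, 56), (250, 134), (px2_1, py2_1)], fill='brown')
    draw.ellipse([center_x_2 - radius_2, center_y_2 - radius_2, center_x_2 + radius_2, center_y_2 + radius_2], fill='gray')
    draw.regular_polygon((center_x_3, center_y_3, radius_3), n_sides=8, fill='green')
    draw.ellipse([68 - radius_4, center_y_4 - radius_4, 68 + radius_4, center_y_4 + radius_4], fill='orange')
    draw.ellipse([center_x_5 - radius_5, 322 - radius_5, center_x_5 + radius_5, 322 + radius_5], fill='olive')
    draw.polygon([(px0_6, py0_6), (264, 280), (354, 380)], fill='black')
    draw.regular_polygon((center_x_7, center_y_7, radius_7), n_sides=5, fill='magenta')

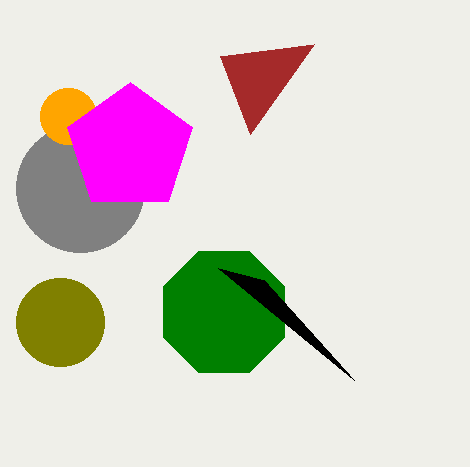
px2_1 = 314; py2_1 = 44; center_x_2 = 80; center_y_2 = 188; radius_2 = 64; center_x_3 = 224; center_y_3 = 312; radius_3 = 66; center_y_4 = 116; radius_4 = 28; center_x_5 = 60; radius_5 = 44; px0_6 = 218; py0_6 = 268; center_x_7 = 130; center_y_7 = 148; radius_7 = 66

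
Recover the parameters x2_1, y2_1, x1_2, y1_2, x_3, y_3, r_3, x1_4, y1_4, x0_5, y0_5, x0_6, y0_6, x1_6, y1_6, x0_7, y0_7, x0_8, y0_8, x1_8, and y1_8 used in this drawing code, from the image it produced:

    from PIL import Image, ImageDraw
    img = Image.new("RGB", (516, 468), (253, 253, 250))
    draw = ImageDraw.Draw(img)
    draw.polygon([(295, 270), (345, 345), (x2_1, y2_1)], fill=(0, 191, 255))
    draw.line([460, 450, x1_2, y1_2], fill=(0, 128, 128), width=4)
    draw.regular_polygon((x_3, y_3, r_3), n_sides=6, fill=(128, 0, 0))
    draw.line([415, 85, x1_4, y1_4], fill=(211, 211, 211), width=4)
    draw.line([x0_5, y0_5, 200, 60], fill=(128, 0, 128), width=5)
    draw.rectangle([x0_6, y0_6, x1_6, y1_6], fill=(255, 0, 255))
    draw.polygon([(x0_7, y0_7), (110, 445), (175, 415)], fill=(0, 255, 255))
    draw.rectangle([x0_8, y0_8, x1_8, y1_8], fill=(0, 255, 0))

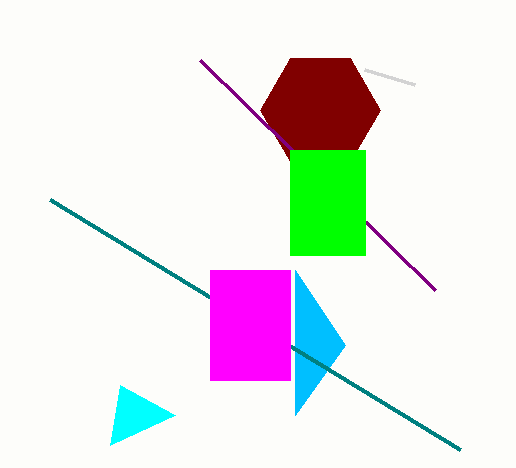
x2_1 = 295; y2_1 = 415; x1_2 = 50; y1_2 = 200; x_3 = 320; y_3 = 110; r_3 = 60; x1_4 = 365; y1_4 = 70; x0_5 = 435; y0_5 = 290; x0_6 = 210; y0_6 = 270; x1_6 = 290; y1_6 = 380; x0_7 = 120; y0_7 = 385; x0_8 = 290; y0_8 = 150; x1_8 = 365; y1_8 = 255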